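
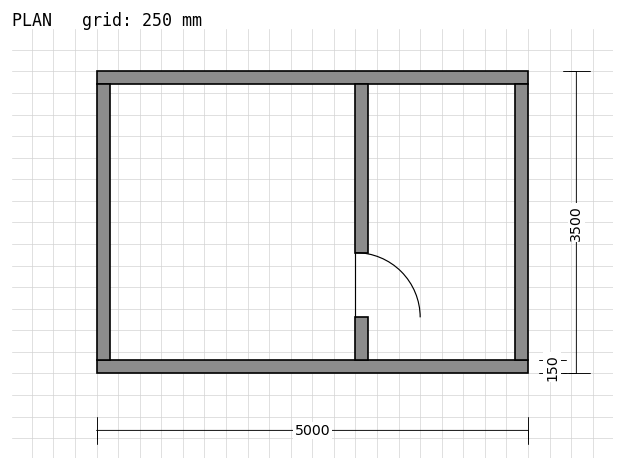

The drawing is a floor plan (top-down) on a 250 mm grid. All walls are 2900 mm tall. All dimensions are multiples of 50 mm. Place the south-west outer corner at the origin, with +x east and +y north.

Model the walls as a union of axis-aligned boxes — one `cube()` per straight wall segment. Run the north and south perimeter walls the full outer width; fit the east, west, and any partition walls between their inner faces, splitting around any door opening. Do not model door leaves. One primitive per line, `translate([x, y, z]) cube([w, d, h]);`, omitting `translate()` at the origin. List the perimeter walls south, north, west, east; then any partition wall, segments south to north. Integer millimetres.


cube([5000, 150, 2900]);
translate([0, 3350, 0]) cube([5000, 150, 2900]);
translate([0, 150, 0]) cube([150, 3200, 2900]);
translate([4850, 150, 0]) cube([150, 3200, 2900]);
translate([3000, 150, 0]) cube([150, 500, 2900]);
translate([3000, 1400, 0]) cube([150, 1950, 2900]);


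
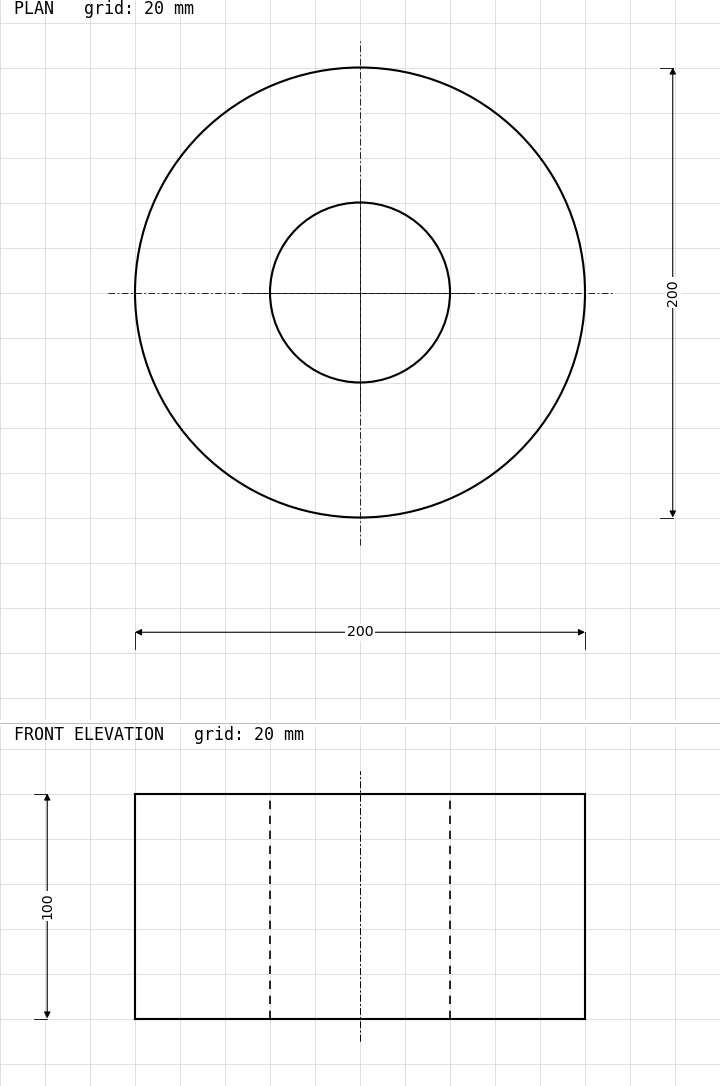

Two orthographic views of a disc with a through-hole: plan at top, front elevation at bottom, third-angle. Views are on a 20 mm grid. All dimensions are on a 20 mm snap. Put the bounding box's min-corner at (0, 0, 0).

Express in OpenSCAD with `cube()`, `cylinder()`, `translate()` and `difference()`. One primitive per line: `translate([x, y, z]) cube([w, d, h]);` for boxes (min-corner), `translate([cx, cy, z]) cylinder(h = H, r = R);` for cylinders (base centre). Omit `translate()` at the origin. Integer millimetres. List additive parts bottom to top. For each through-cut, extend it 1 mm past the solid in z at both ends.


difference() {
  translate([100, 100, 0]) cylinder(h = 100, r = 100);
  translate([100, 100, -1]) cylinder(h = 102, r = 40);
}


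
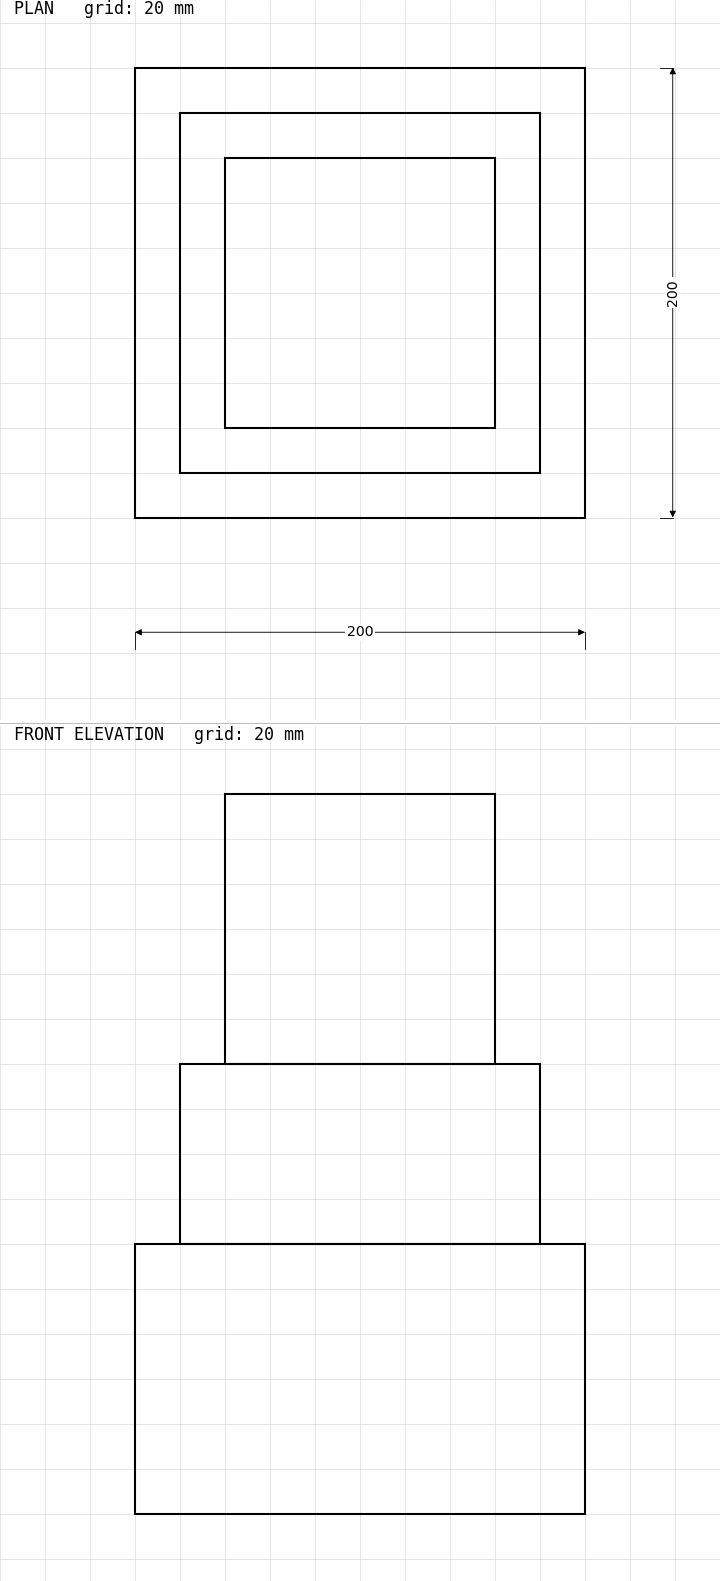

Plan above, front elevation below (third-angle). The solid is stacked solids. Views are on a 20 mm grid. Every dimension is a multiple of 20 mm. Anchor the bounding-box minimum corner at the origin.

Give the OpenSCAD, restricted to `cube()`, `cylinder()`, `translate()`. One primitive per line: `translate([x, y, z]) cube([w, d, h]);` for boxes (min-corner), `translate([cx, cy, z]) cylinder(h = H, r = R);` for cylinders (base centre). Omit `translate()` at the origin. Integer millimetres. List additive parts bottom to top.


cube([200, 200, 120]);
translate([20, 20, 120]) cube([160, 160, 80]);
translate([40, 40, 200]) cube([120, 120, 120]);


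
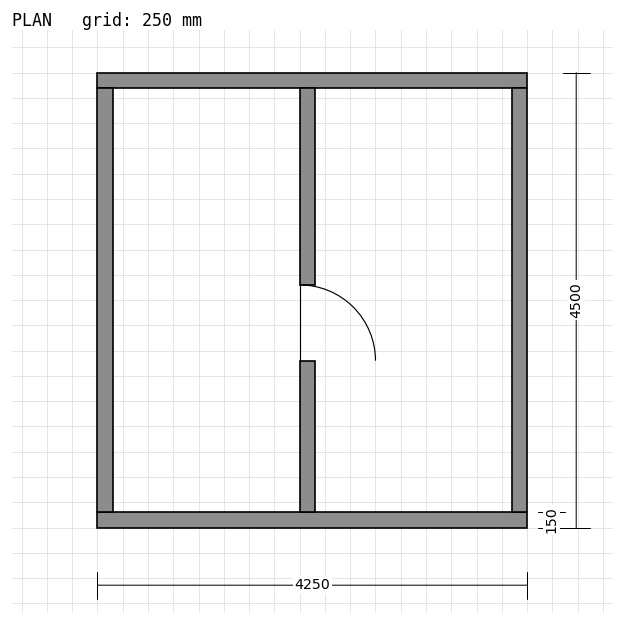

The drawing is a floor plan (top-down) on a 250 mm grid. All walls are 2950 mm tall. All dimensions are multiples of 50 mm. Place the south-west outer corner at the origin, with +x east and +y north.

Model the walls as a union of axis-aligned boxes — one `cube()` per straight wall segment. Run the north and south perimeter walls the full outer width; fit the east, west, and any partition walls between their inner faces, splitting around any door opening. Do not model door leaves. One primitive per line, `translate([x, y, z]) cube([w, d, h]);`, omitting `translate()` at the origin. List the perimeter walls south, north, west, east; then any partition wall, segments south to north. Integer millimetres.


cube([4250, 150, 2950]);
translate([0, 4350, 0]) cube([4250, 150, 2950]);
translate([0, 150, 0]) cube([150, 4200, 2950]);
translate([4100, 150, 0]) cube([150, 4200, 2950]);
translate([2000, 150, 0]) cube([150, 1500, 2950]);
translate([2000, 2400, 0]) cube([150, 1950, 2950]);


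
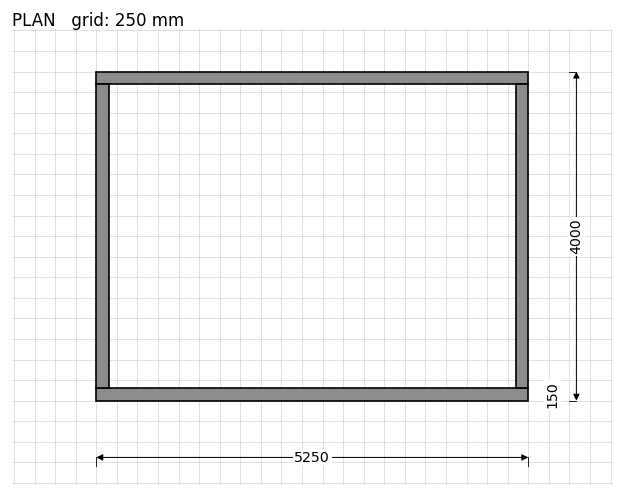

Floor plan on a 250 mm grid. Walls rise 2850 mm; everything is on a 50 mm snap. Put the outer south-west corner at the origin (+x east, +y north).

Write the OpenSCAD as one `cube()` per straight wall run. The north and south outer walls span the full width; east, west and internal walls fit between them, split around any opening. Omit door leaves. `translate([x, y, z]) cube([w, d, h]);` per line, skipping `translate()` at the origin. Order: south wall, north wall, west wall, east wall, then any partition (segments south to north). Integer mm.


cube([5250, 150, 2850]);
translate([0, 3850, 0]) cube([5250, 150, 2850]);
translate([0, 150, 0]) cube([150, 3700, 2850]);
translate([5100, 150, 0]) cube([150, 3700, 2850]);


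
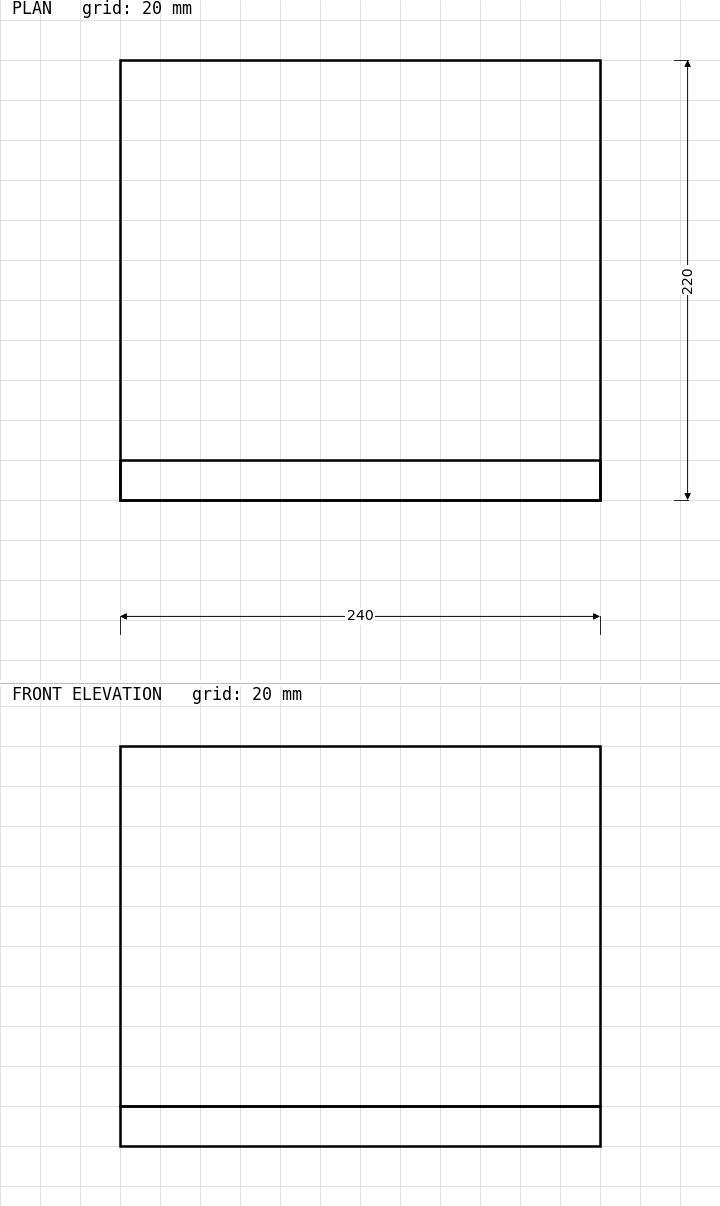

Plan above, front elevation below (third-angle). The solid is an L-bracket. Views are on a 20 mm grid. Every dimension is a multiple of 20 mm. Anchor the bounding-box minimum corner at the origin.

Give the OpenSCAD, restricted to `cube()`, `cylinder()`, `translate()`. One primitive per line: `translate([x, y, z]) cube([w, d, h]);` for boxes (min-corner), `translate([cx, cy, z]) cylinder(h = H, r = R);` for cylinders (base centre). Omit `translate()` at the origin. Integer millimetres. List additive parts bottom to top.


cube([240, 220, 20]);
translate([0, 0, 20]) cube([240, 20, 180]);


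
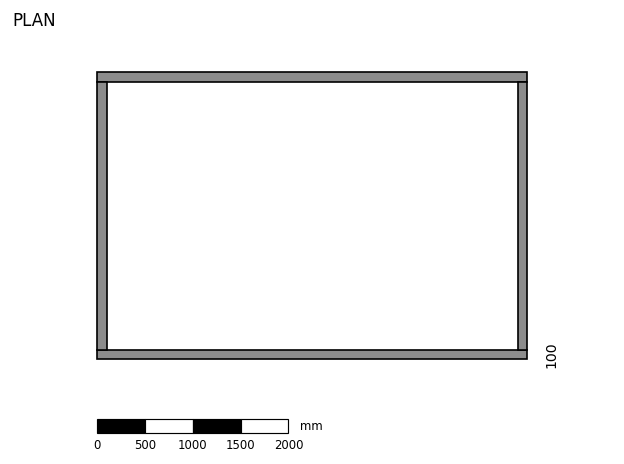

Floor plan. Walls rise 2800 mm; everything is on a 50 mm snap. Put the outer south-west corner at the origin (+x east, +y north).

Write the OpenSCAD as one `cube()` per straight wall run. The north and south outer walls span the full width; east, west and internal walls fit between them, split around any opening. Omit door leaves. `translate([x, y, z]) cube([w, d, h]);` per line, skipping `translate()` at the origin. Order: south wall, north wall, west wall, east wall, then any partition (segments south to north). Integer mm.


cube([4500, 100, 2800]);
translate([0, 2900, 0]) cube([4500, 100, 2800]);
translate([0, 100, 0]) cube([100, 2800, 2800]);
translate([4400, 100, 0]) cube([100, 2800, 2800]);


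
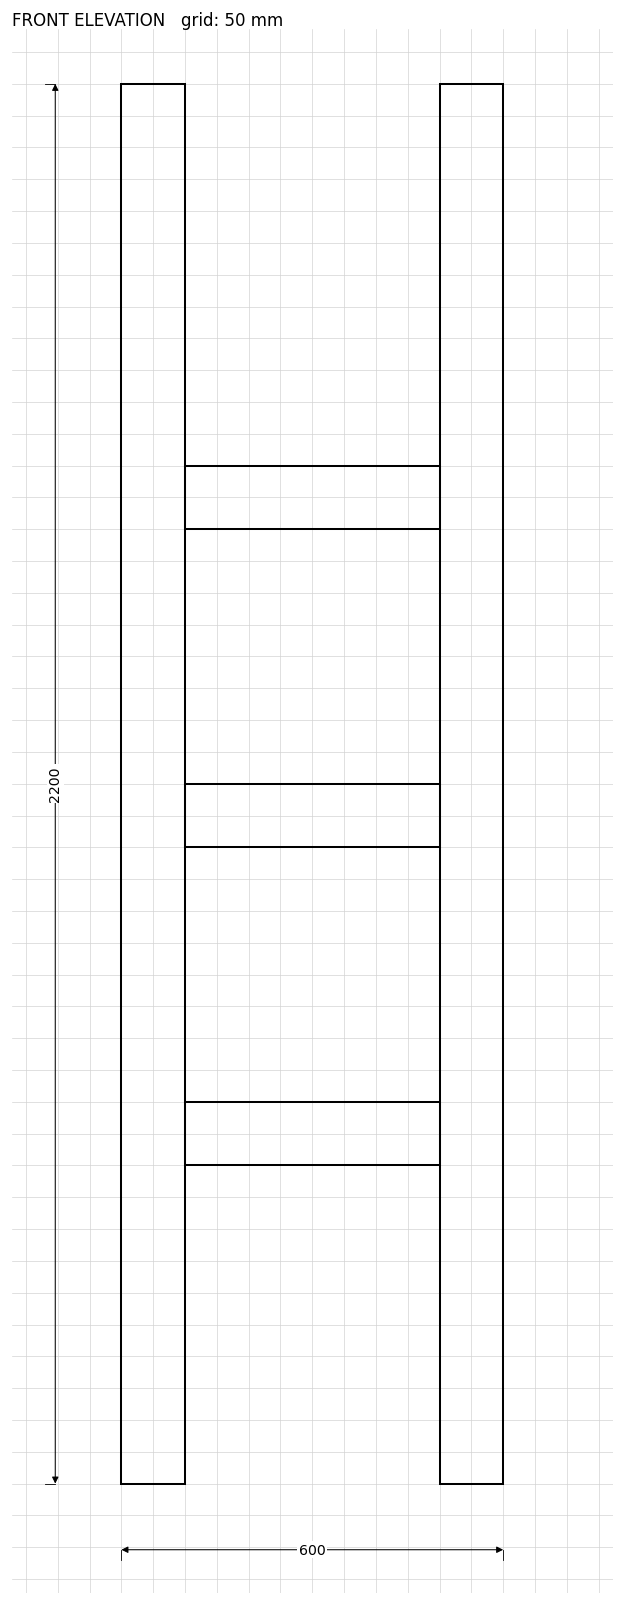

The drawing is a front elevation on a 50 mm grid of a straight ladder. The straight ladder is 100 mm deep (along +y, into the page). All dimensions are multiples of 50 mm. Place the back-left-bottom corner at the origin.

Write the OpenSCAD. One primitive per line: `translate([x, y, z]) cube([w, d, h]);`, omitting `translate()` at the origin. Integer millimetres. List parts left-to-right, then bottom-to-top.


cube([100, 100, 2200]);
translate([100, 0, 500]) cube([400, 100, 100]);
translate([100, 0, 1000]) cube([400, 100, 100]);
translate([100, 0, 1500]) cube([400, 100, 100]);
translate([500, 0, 0]) cube([100, 100, 2200]);


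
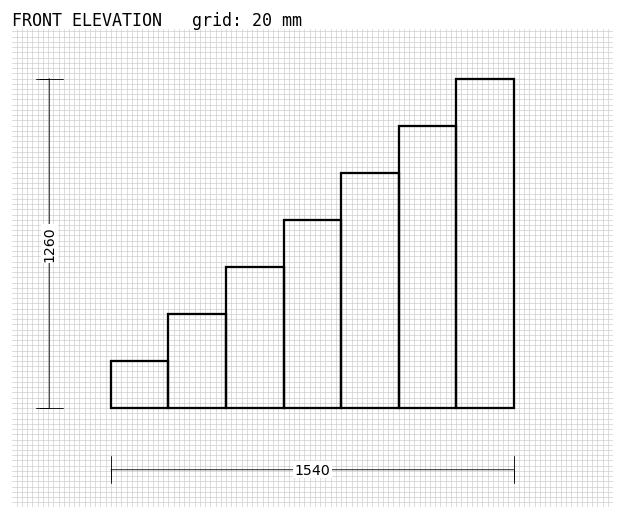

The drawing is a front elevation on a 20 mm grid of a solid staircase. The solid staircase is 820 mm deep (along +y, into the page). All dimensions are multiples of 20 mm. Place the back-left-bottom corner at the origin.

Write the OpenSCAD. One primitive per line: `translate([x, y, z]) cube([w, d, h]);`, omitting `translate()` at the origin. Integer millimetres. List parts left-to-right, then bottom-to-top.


cube([220, 820, 180]);
translate([220, 0, 0]) cube([220, 820, 360]);
translate([440, 0, 0]) cube([220, 820, 540]);
translate([660, 0, 0]) cube([220, 820, 720]);
translate([880, 0, 0]) cube([220, 820, 900]);
translate([1100, 0, 0]) cube([220, 820, 1080]);
translate([1320, 0, 0]) cube([220, 820, 1260]);


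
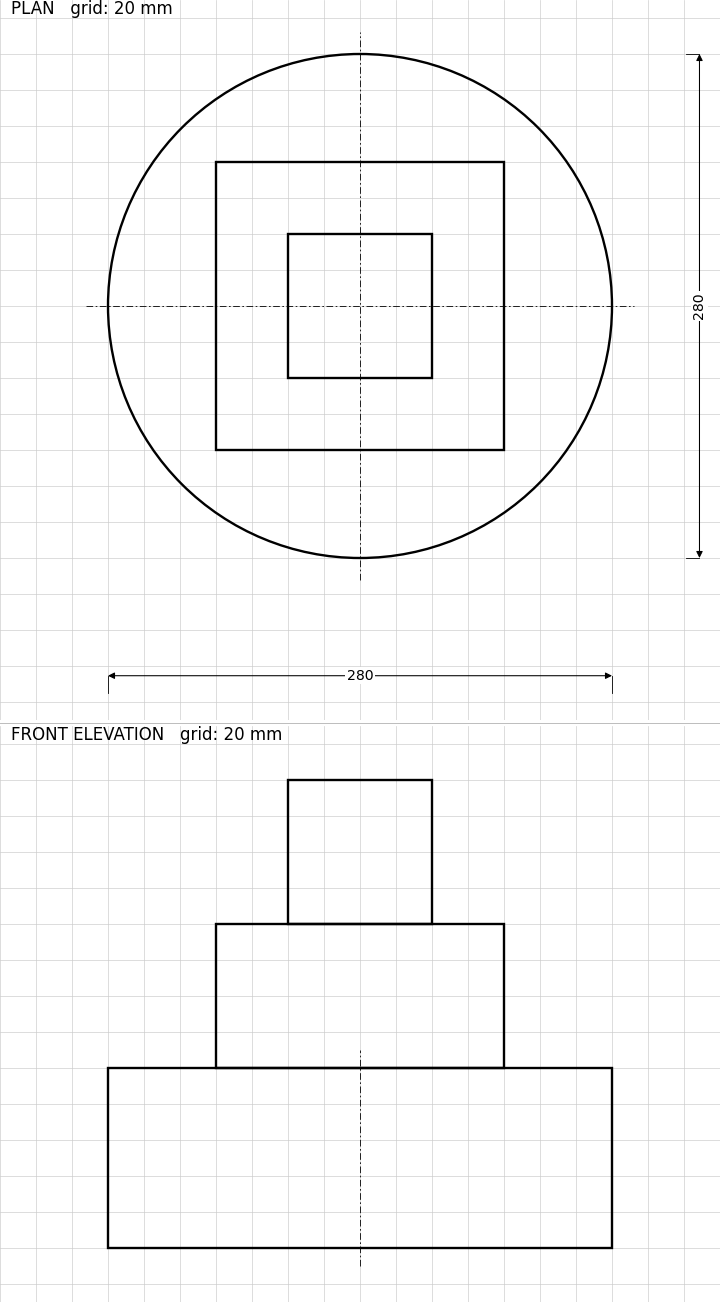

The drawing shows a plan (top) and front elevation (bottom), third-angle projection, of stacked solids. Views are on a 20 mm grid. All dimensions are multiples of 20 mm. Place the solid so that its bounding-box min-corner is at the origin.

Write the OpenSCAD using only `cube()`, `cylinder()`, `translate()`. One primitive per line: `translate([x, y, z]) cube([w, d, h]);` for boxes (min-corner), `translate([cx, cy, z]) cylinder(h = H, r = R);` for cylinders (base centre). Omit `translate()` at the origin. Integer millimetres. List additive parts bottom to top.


translate([140, 140, 0]) cylinder(h = 100, r = 140);
translate([60, 60, 100]) cube([160, 160, 80]);
translate([100, 100, 180]) cube([80, 80, 80]);


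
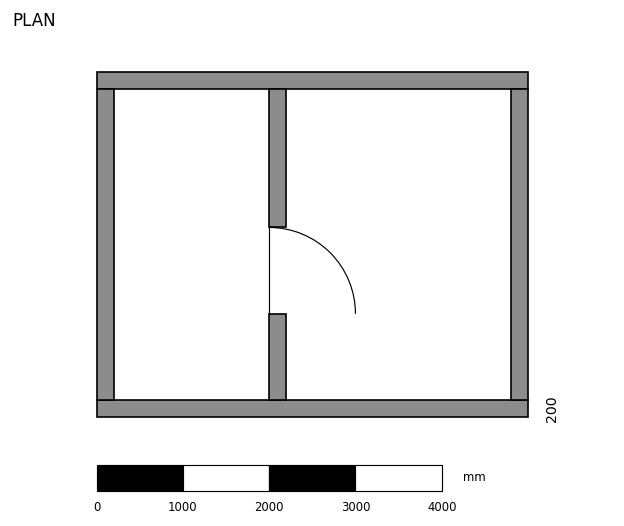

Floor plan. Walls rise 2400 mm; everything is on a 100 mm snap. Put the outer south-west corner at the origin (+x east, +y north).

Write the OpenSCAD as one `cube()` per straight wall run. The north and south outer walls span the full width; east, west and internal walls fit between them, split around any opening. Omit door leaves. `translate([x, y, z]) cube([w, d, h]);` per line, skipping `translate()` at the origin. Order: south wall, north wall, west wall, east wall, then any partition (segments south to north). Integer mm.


cube([5000, 200, 2400]);
translate([0, 3800, 0]) cube([5000, 200, 2400]);
translate([0, 200, 0]) cube([200, 3600, 2400]);
translate([4800, 200, 0]) cube([200, 3600, 2400]);
translate([2000, 200, 0]) cube([200, 1000, 2400]);
translate([2000, 2200, 0]) cube([200, 1600, 2400]);


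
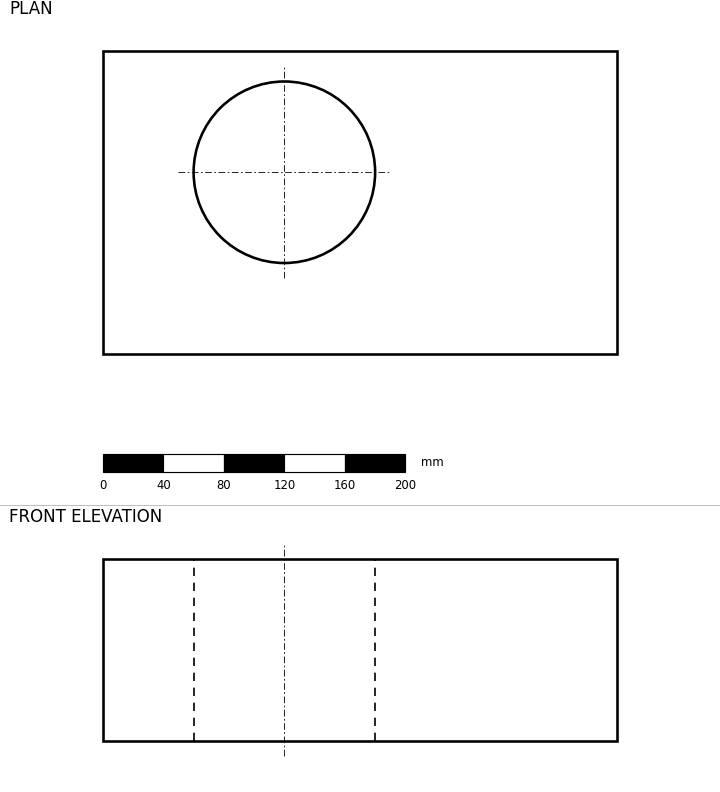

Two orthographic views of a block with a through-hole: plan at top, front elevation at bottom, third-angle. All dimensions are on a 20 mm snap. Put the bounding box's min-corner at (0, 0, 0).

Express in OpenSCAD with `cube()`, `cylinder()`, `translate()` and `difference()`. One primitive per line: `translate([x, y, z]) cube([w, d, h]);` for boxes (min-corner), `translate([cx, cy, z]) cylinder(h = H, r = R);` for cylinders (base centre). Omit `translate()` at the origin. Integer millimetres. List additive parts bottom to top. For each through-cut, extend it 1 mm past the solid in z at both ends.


difference() {
  cube([340, 200, 120]);
  translate([120, 120, -1]) cylinder(h = 122, r = 60);
}


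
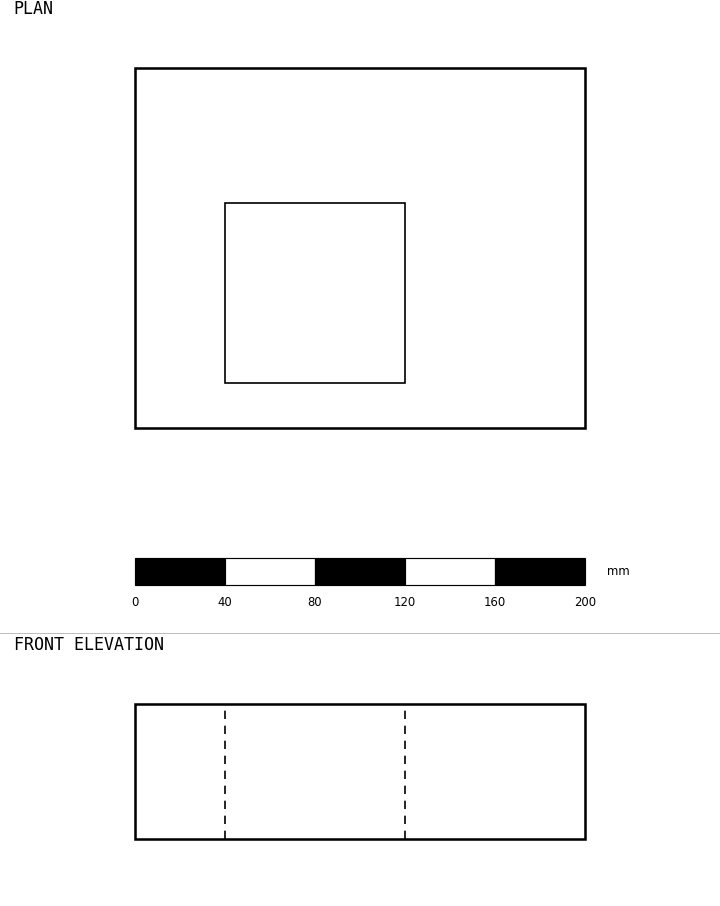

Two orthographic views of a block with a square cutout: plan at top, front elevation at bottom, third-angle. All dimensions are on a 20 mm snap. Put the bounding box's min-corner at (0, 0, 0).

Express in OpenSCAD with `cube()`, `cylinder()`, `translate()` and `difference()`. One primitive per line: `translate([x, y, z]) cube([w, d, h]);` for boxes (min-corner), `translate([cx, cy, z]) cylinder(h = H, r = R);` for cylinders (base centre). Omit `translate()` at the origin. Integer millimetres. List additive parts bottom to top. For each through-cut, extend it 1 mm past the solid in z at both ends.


difference() {
  cube([200, 160, 60]);
  translate([40, 20, -1]) cube([80, 80, 62]);
}


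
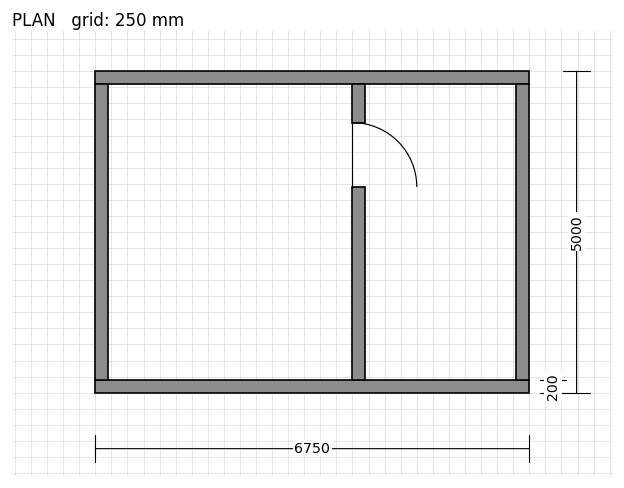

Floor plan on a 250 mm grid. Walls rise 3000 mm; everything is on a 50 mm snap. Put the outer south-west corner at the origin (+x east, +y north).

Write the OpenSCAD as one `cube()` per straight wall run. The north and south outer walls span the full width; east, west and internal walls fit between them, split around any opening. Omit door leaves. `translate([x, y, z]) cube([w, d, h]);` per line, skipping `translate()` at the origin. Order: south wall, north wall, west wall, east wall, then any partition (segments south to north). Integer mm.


cube([6750, 200, 3000]);
translate([0, 4800, 0]) cube([6750, 200, 3000]);
translate([0, 200, 0]) cube([200, 4600, 3000]);
translate([6550, 200, 0]) cube([200, 4600, 3000]);
translate([4000, 200, 0]) cube([200, 3000, 3000]);
translate([4000, 4200, 0]) cube([200, 600, 3000]);


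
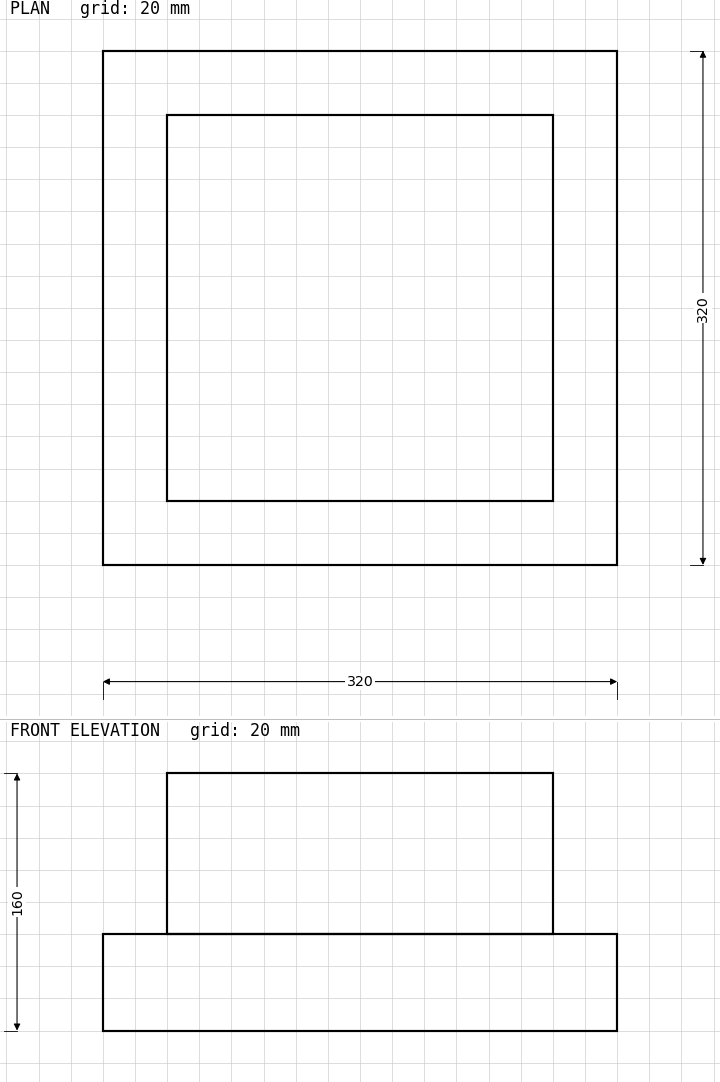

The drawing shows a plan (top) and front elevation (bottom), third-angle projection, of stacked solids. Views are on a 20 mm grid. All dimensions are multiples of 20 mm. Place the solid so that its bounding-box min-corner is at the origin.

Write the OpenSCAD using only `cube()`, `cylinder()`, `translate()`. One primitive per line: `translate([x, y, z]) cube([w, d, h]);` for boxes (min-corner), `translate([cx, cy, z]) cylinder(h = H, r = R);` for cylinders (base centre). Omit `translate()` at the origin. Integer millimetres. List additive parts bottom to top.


cube([320, 320, 60]);
translate([40, 40, 60]) cube([240, 240, 100]);


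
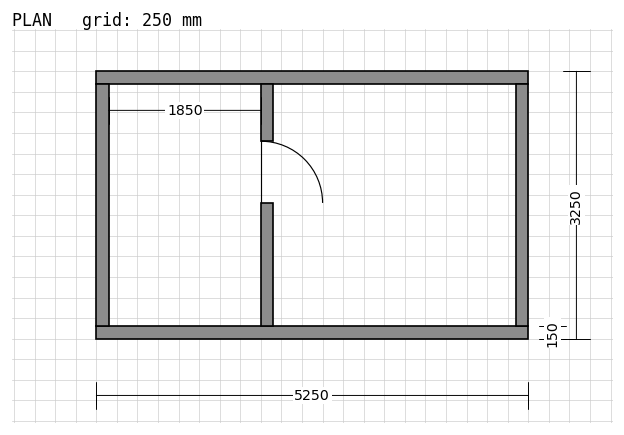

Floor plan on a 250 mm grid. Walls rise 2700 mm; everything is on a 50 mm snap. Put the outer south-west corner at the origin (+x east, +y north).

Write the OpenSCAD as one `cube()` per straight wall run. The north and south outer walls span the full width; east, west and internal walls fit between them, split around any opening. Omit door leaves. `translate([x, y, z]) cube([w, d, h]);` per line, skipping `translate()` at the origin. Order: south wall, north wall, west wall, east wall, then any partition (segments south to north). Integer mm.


cube([5250, 150, 2700]);
translate([0, 3100, 0]) cube([5250, 150, 2700]);
translate([0, 150, 0]) cube([150, 2950, 2700]);
translate([5100, 150, 0]) cube([150, 2950, 2700]);
translate([2000, 150, 0]) cube([150, 1500, 2700]);
translate([2000, 2400, 0]) cube([150, 700, 2700]);


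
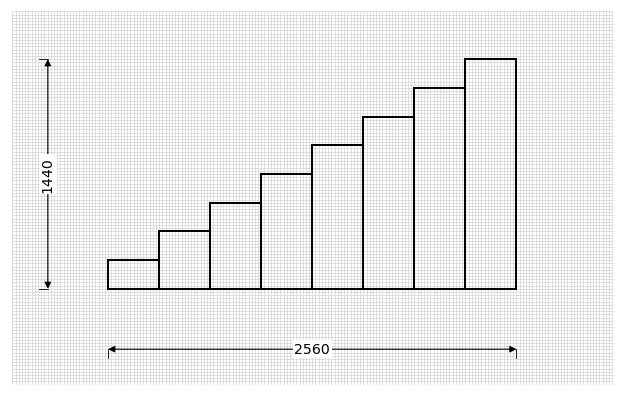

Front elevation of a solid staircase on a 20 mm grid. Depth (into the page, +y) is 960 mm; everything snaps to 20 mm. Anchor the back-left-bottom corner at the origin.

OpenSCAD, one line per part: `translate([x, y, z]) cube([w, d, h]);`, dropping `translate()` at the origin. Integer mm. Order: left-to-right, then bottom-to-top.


cube([320, 960, 180]);
translate([320, 0, 0]) cube([320, 960, 360]);
translate([640, 0, 0]) cube([320, 960, 540]);
translate([960, 0, 0]) cube([320, 960, 720]);
translate([1280, 0, 0]) cube([320, 960, 900]);
translate([1600, 0, 0]) cube([320, 960, 1080]);
translate([1920, 0, 0]) cube([320, 960, 1260]);
translate([2240, 0, 0]) cube([320, 960, 1440]);


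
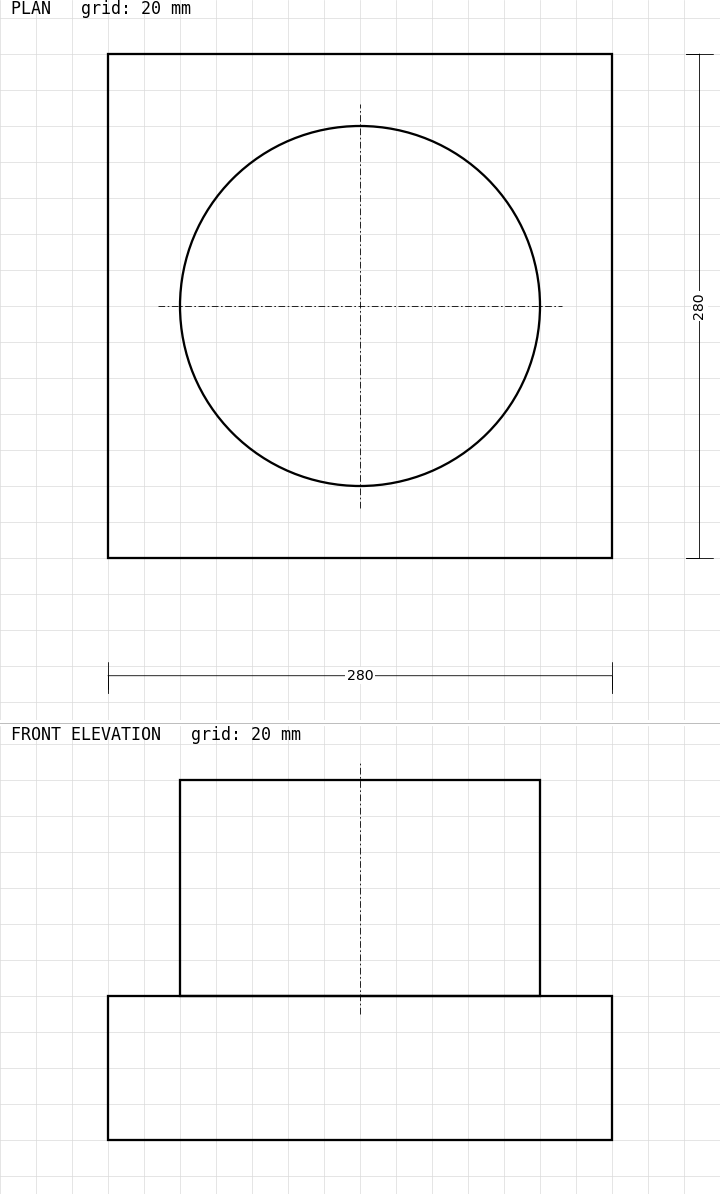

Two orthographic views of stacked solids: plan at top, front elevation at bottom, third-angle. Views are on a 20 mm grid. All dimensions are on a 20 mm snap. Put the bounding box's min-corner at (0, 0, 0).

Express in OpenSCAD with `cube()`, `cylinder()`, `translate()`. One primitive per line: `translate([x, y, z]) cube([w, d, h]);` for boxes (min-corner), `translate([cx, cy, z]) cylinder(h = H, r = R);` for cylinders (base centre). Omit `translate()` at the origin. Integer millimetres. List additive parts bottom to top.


cube([280, 280, 80]);
translate([140, 140, 80]) cylinder(h = 120, r = 100);


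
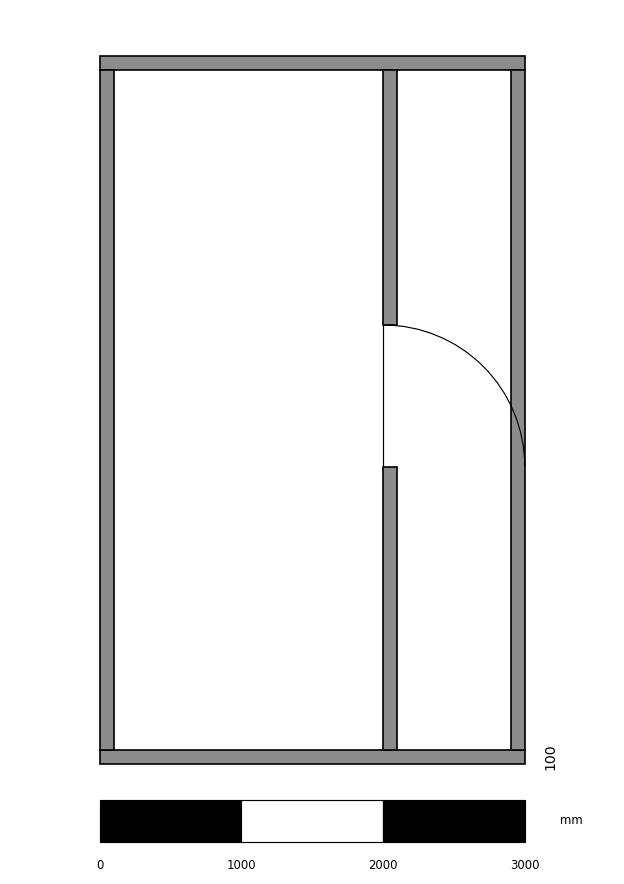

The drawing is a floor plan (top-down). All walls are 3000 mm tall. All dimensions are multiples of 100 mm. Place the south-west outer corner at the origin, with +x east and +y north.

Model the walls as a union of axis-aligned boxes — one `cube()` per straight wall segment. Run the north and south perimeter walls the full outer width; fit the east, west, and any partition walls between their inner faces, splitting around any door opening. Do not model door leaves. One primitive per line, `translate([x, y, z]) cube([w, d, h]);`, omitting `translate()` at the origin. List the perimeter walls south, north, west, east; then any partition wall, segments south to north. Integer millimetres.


cube([3000, 100, 3000]);
translate([0, 4900, 0]) cube([3000, 100, 3000]);
translate([0, 100, 0]) cube([100, 4800, 3000]);
translate([2900, 100, 0]) cube([100, 4800, 3000]);
translate([2000, 100, 0]) cube([100, 2000, 3000]);
translate([2000, 3100, 0]) cube([100, 1800, 3000]);


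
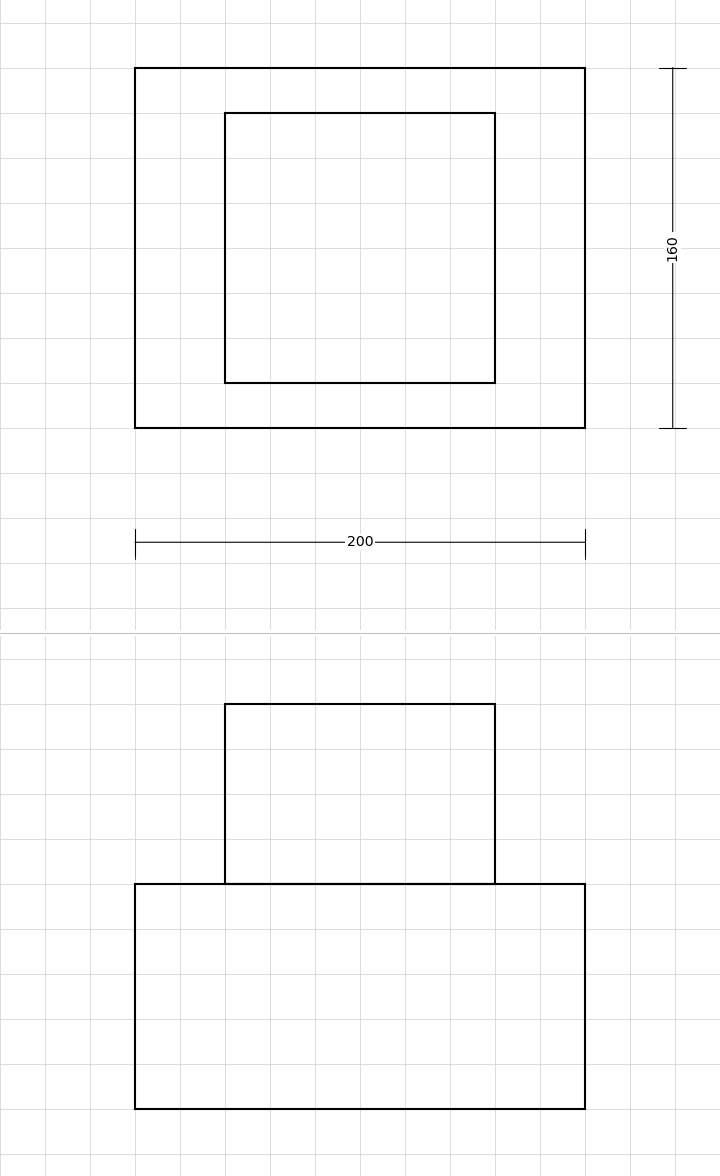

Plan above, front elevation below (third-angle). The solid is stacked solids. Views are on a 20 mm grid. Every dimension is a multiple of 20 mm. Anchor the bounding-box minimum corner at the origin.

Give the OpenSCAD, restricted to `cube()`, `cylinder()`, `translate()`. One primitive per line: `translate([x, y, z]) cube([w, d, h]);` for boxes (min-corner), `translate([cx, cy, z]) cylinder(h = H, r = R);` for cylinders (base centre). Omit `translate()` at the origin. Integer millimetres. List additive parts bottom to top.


cube([200, 160, 100]);
translate([40, 20, 100]) cube([120, 120, 80]);


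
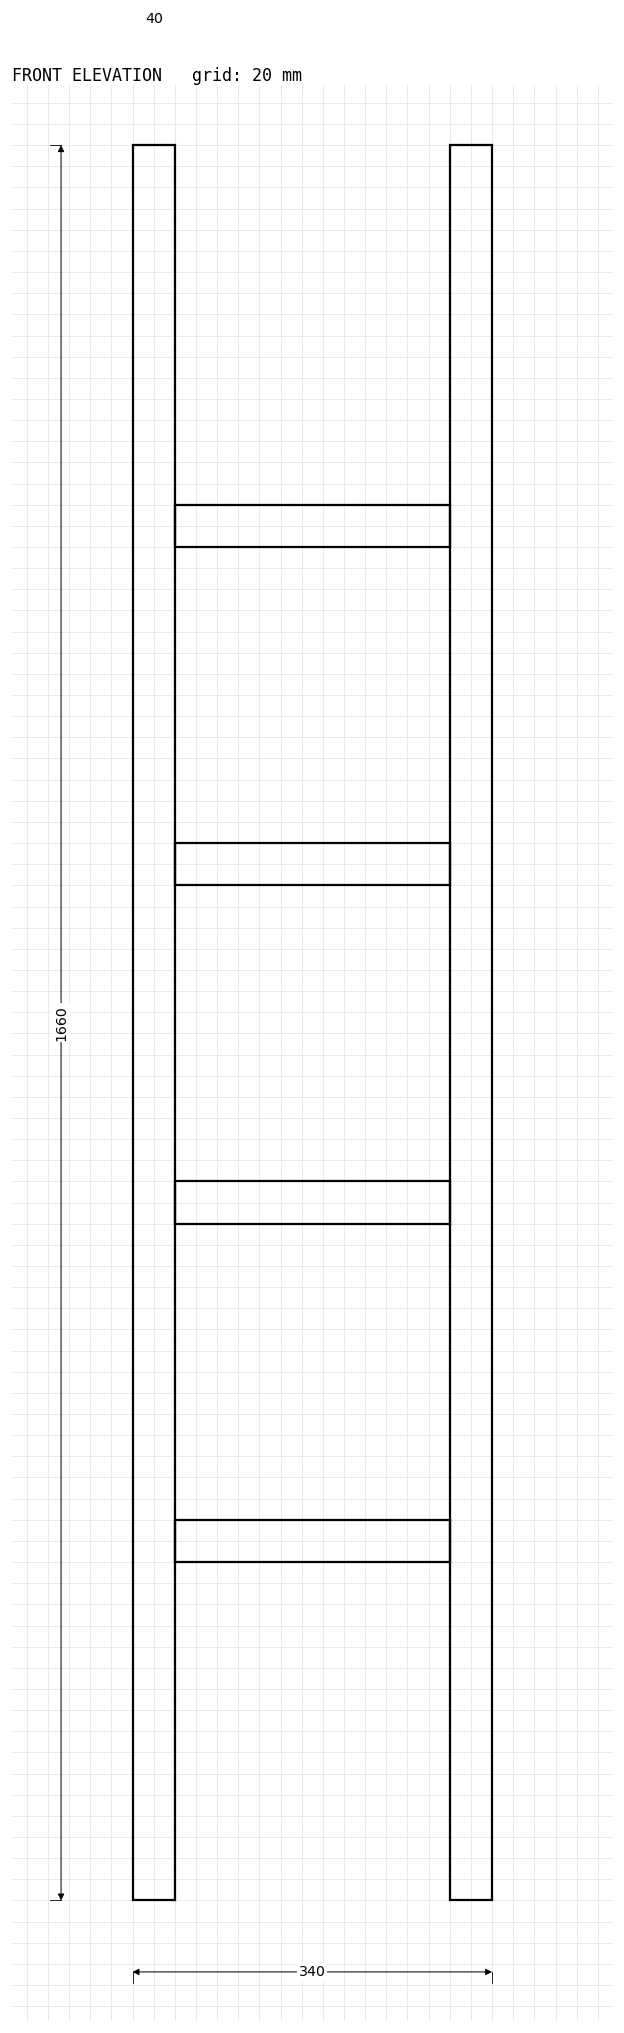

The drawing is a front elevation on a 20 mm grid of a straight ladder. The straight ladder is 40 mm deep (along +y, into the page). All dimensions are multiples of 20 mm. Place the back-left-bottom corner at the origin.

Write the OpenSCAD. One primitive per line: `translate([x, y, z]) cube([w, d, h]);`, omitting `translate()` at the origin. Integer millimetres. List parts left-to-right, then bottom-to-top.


cube([40, 40, 1660]);
translate([40, 0, 320]) cube([260, 40, 40]);
translate([40, 0, 640]) cube([260, 40, 40]);
translate([40, 0, 960]) cube([260, 40, 40]);
translate([40, 0, 1280]) cube([260, 40, 40]);
translate([300, 0, 0]) cube([40, 40, 1660]);


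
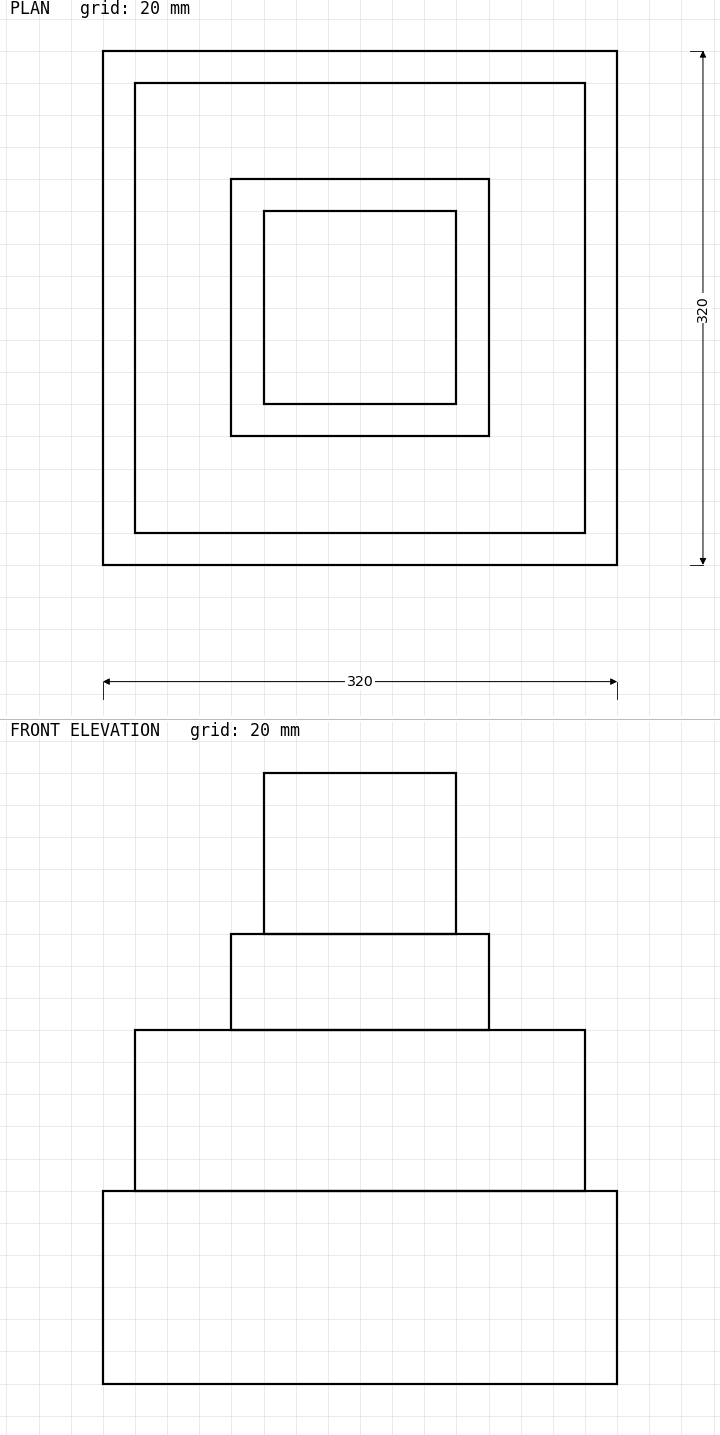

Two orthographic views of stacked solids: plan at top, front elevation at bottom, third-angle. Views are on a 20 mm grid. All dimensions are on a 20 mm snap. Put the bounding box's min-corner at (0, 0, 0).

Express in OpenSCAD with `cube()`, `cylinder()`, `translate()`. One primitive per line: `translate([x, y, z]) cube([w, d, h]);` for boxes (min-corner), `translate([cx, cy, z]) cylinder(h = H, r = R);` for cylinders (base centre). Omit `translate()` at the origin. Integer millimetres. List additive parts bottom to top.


cube([320, 320, 120]);
translate([20, 20, 120]) cube([280, 280, 100]);
translate([80, 80, 220]) cube([160, 160, 60]);
translate([100, 100, 280]) cube([120, 120, 100]);


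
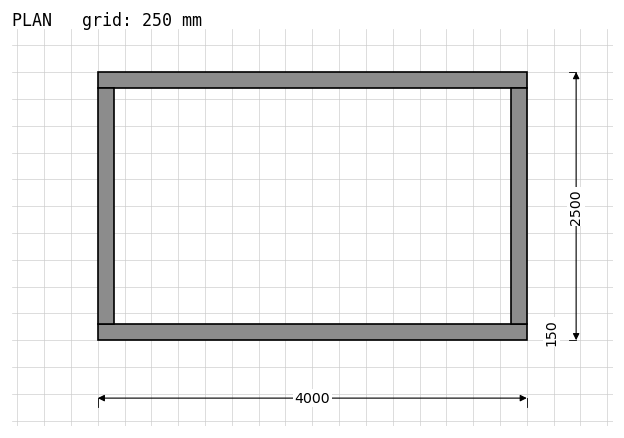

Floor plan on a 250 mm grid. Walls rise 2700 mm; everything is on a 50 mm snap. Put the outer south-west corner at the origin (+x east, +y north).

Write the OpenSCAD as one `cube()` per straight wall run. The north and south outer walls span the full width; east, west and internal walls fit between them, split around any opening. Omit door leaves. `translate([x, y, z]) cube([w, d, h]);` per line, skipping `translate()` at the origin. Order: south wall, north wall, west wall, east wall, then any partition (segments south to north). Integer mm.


cube([4000, 150, 2700]);
translate([0, 2350, 0]) cube([4000, 150, 2700]);
translate([0, 150, 0]) cube([150, 2200, 2700]);
translate([3850, 150, 0]) cube([150, 2200, 2700]);


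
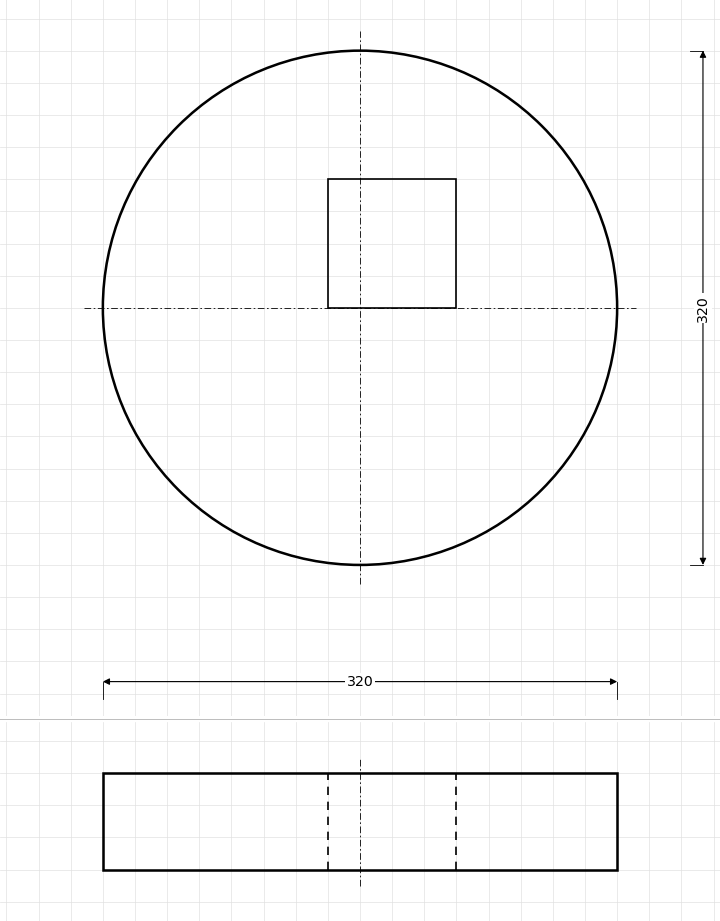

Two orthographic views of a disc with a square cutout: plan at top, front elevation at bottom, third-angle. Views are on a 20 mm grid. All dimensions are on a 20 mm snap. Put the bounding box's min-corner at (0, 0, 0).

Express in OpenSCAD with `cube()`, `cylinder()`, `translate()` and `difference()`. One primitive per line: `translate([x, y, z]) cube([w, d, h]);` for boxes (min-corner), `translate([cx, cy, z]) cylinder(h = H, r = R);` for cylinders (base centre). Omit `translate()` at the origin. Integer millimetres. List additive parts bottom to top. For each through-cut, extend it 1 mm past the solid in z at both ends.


difference() {
  translate([160, 160, 0]) cylinder(h = 60, r = 160);
  translate([140, 160, -1]) cube([80, 80, 62]);
}


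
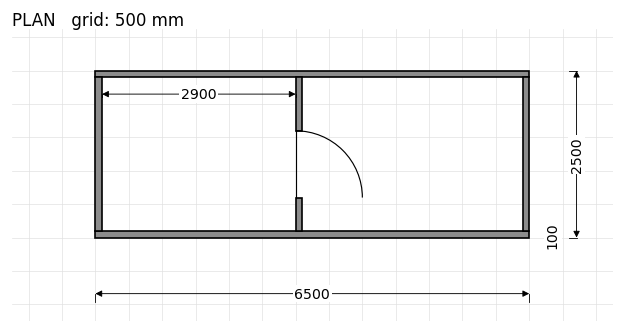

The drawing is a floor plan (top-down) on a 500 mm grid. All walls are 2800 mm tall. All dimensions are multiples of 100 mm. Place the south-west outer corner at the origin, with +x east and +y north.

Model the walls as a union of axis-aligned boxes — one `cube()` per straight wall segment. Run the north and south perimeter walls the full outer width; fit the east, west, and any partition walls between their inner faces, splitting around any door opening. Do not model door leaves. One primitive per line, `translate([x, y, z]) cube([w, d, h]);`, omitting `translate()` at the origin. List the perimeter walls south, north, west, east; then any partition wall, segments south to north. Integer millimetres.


cube([6500, 100, 2800]);
translate([0, 2400, 0]) cube([6500, 100, 2800]);
translate([0, 100, 0]) cube([100, 2300, 2800]);
translate([6400, 100, 0]) cube([100, 2300, 2800]);
translate([3000, 100, 0]) cube([100, 500, 2800]);
translate([3000, 1600, 0]) cube([100, 800, 2800]);


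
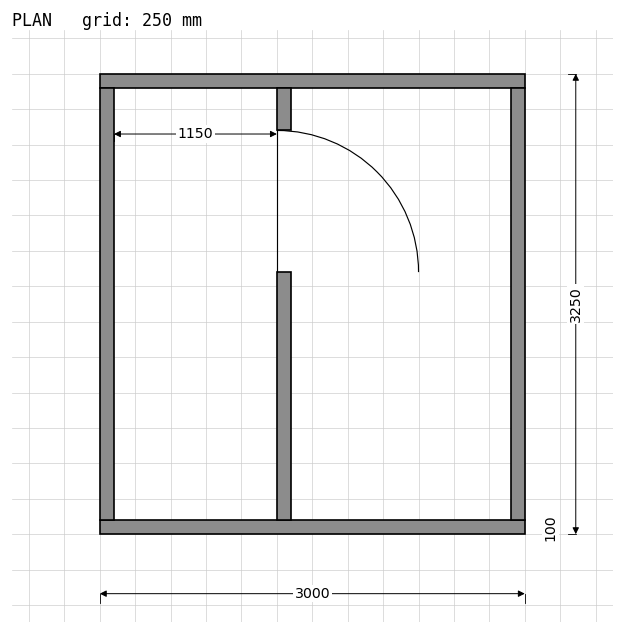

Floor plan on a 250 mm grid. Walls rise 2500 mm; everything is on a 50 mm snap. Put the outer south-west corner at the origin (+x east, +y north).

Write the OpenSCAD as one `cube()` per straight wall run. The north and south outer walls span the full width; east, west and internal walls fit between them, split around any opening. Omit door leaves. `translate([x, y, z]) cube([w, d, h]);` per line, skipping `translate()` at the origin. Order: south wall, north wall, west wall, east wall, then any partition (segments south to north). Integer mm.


cube([3000, 100, 2500]);
translate([0, 3150, 0]) cube([3000, 100, 2500]);
translate([0, 100, 0]) cube([100, 3050, 2500]);
translate([2900, 100, 0]) cube([100, 3050, 2500]);
translate([1250, 100, 0]) cube([100, 1750, 2500]);
translate([1250, 2850, 0]) cube([100, 300, 2500]);


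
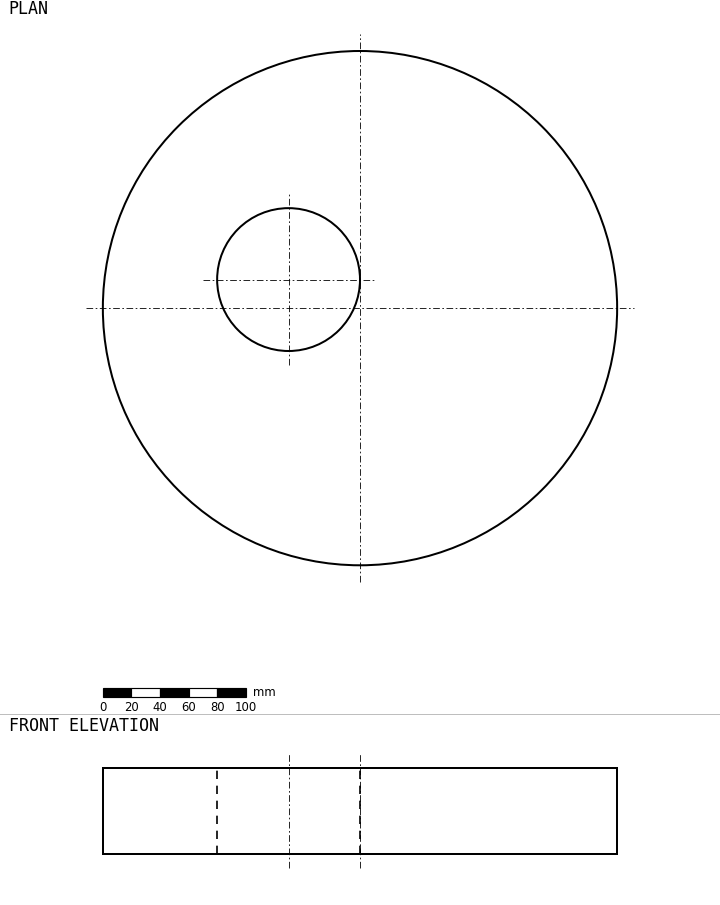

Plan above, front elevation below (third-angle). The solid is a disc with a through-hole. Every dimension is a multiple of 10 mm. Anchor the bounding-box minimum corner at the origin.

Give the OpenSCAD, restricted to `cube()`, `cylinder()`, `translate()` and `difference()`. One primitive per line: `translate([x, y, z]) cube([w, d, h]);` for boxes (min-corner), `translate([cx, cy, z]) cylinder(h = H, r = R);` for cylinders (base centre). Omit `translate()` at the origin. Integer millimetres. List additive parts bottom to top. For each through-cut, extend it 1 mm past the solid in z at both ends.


difference() {
  translate([180, 180, 0]) cylinder(h = 60, r = 180);
  translate([130, 200, -1]) cylinder(h = 62, r = 50);
}


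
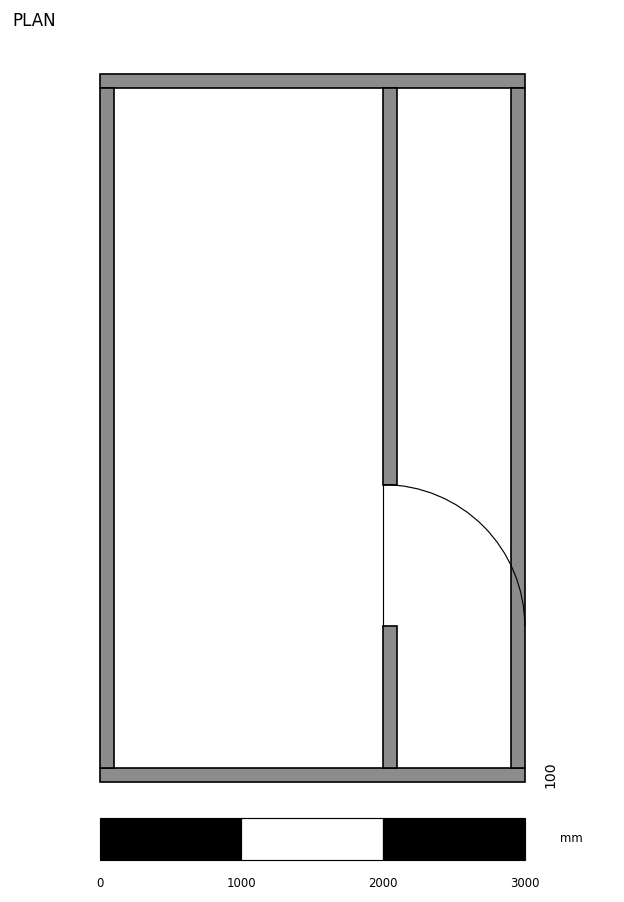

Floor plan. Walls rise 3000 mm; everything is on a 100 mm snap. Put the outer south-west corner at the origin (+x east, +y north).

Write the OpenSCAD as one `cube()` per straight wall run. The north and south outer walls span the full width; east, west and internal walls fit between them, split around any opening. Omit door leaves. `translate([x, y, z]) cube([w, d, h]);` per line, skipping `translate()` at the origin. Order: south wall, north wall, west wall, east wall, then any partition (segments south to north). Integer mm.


cube([3000, 100, 3000]);
translate([0, 4900, 0]) cube([3000, 100, 3000]);
translate([0, 100, 0]) cube([100, 4800, 3000]);
translate([2900, 100, 0]) cube([100, 4800, 3000]);
translate([2000, 100, 0]) cube([100, 1000, 3000]);
translate([2000, 2100, 0]) cube([100, 2800, 3000]);


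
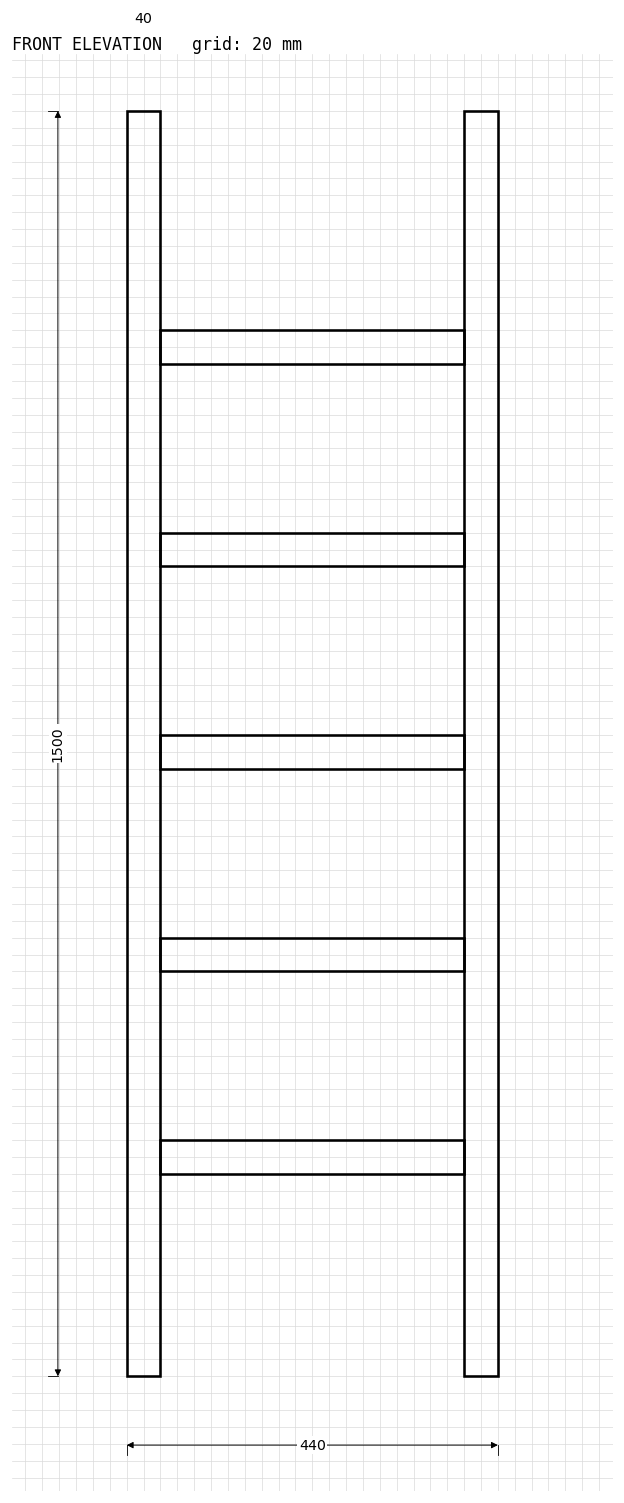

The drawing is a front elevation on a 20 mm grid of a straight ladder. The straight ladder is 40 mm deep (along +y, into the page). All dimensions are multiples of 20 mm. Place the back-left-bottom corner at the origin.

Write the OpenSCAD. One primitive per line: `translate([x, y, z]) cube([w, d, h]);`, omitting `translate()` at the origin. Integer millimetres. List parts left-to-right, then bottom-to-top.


cube([40, 40, 1500]);
translate([40, 0, 240]) cube([360, 40, 40]);
translate([40, 0, 480]) cube([360, 40, 40]);
translate([40, 0, 720]) cube([360, 40, 40]);
translate([40, 0, 960]) cube([360, 40, 40]);
translate([40, 0, 1200]) cube([360, 40, 40]);
translate([400, 0, 0]) cube([40, 40, 1500]);


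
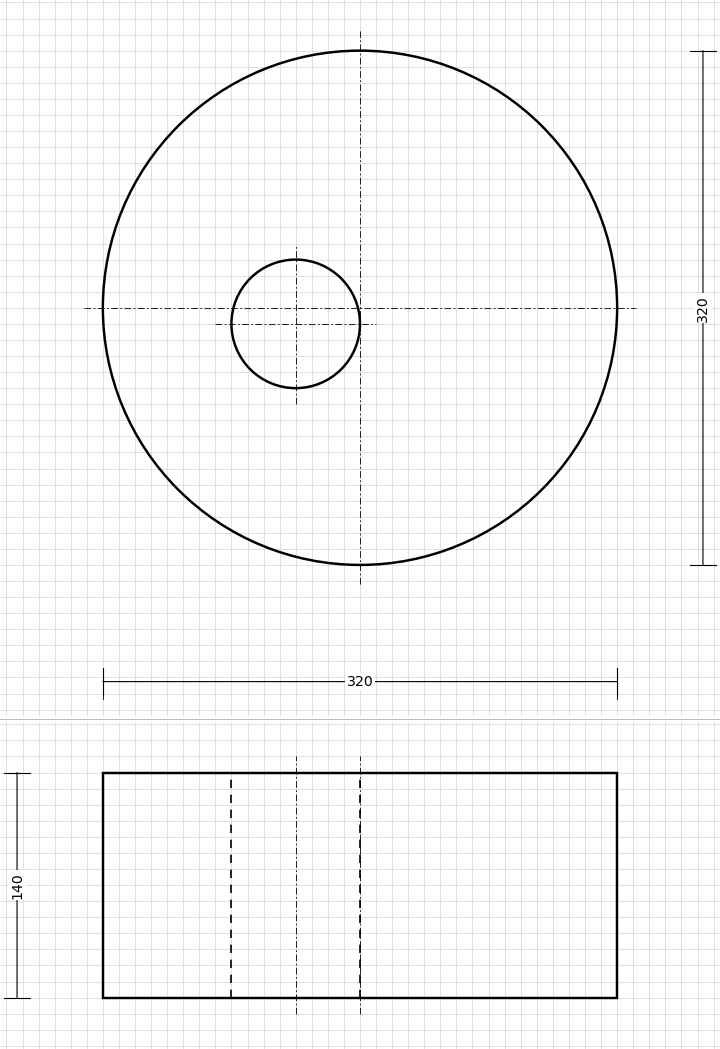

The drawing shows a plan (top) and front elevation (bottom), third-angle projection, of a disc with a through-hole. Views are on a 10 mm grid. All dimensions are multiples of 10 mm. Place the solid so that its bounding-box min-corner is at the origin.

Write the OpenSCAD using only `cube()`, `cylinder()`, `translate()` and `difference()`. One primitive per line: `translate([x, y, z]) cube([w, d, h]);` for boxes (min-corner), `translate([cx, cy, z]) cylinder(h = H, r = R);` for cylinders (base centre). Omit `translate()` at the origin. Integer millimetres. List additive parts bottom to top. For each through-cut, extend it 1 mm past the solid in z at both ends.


difference() {
  translate([160, 160, 0]) cylinder(h = 140, r = 160);
  translate([120, 150, -1]) cylinder(h = 142, r = 40);
}


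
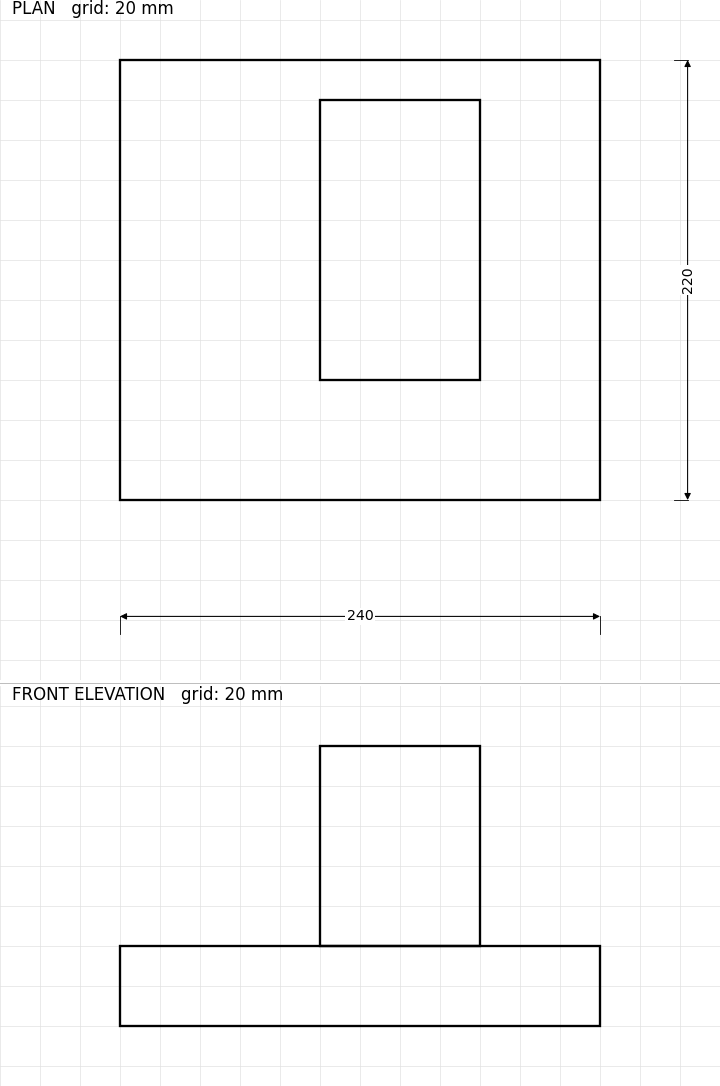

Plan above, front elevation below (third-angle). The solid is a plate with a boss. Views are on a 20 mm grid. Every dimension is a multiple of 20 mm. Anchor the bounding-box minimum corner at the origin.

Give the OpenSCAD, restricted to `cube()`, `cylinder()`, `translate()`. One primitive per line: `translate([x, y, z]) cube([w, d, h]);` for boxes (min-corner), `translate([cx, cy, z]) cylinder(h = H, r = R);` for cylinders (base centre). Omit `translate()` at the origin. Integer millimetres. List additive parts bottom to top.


cube([240, 220, 40]);
translate([100, 60, 40]) cube([80, 140, 100]);


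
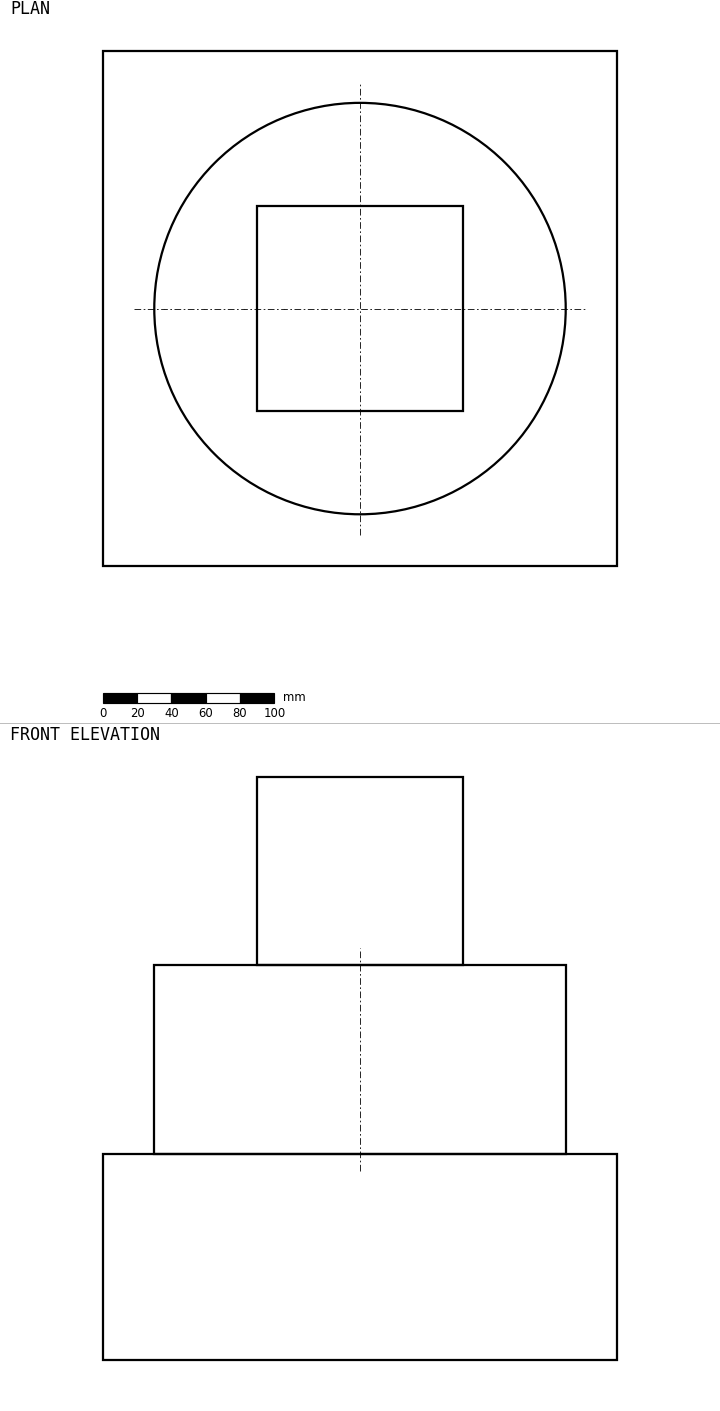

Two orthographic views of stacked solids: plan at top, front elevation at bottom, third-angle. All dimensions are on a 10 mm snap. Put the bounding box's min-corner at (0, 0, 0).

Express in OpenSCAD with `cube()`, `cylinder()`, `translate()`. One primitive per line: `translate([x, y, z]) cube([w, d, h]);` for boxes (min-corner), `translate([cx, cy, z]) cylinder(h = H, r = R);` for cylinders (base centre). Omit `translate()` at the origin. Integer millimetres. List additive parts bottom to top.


cube([300, 300, 120]);
translate([150, 150, 120]) cylinder(h = 110, r = 120);
translate([90, 90, 230]) cube([120, 120, 110]);


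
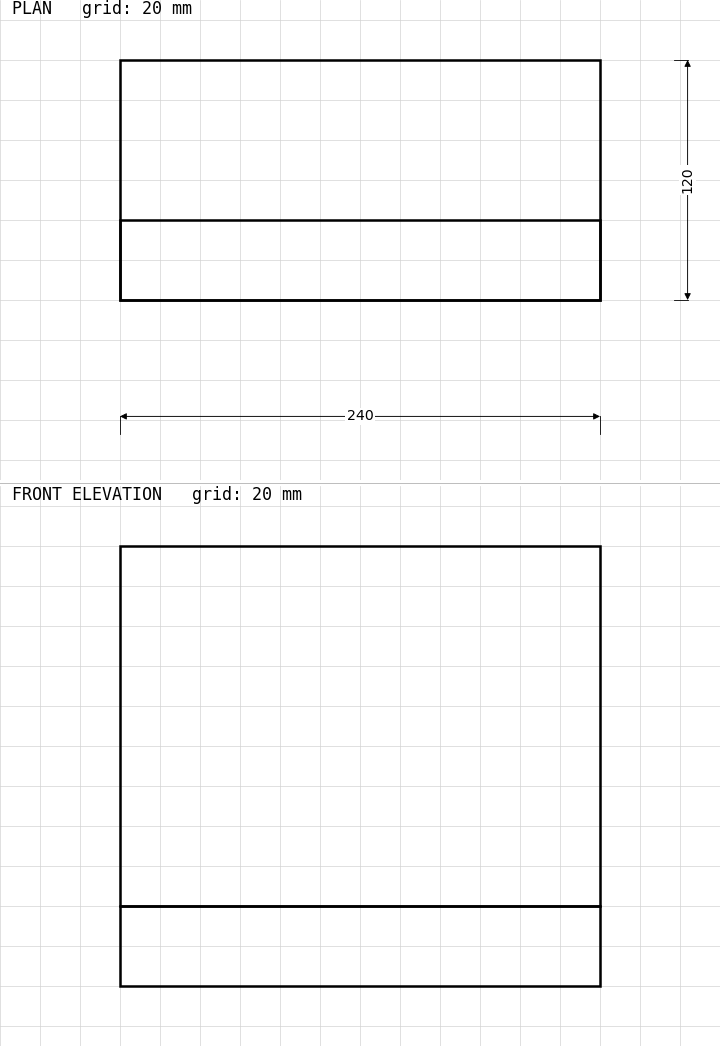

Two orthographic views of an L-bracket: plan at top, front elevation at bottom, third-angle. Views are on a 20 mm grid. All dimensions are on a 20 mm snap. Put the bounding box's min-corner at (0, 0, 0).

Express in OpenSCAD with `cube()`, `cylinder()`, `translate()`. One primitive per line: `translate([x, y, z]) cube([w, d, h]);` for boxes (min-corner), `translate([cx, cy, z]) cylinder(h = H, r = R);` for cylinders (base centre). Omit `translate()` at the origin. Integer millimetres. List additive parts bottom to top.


cube([240, 120, 40]);
translate([0, 0, 40]) cube([240, 40, 180]);


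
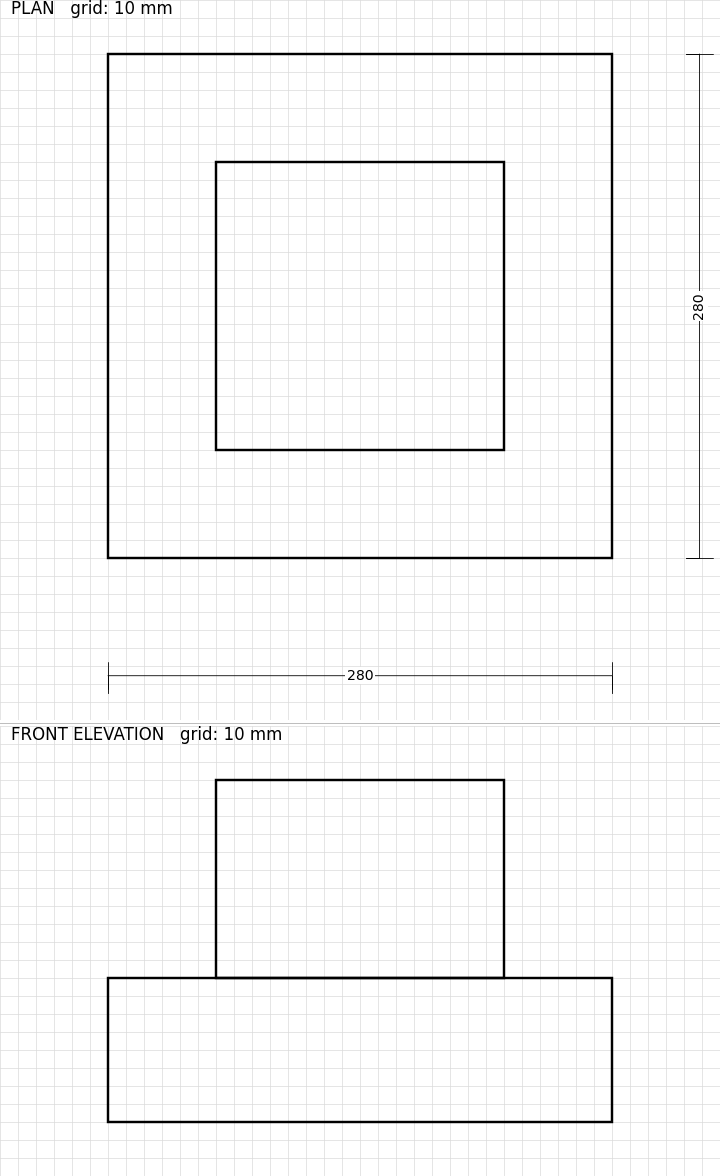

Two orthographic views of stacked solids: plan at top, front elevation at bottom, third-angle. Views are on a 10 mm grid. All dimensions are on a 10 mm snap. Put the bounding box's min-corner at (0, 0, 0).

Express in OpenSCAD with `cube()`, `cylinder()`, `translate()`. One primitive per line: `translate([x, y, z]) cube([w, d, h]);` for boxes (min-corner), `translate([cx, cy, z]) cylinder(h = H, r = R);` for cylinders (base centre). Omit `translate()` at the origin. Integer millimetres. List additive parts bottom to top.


cube([280, 280, 80]);
translate([60, 60, 80]) cube([160, 160, 110]);
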